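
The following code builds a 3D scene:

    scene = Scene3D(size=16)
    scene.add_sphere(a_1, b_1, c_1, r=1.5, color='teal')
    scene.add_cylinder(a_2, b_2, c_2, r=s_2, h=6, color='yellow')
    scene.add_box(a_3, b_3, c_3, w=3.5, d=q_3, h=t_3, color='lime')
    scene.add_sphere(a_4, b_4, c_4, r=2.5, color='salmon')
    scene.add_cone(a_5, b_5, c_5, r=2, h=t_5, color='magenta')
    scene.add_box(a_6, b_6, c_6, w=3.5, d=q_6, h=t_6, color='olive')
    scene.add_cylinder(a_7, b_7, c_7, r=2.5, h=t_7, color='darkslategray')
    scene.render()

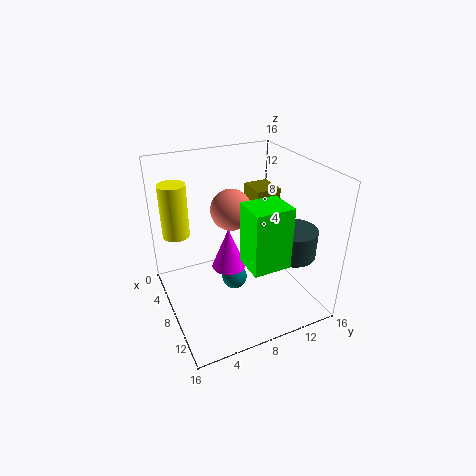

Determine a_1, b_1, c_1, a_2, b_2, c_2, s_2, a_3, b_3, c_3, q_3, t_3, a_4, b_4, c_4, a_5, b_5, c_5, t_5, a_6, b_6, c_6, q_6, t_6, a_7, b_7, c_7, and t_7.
a_1 = 7, b_1 = 8, c_1 = 2, a_2 = 4.5, b_2 = 2, c_2 = 8, s_2 = 1.5, a_3 = 10.5, b_3 = 7, c_3 = 7, q_3 = 4, t_3 = 6.5, a_4 = 4, b_4 = 9, c_4 = 9.5, a_5 = 6.5, b_5 = 7.5, c_5 = 3.5, t_5 = 5, a_6 = 2.5, b_6 = 11.5, c_6 = 9.5, q_6 = 3, t_6 = 2.5, a_7 = 12, b_7 = 12.5, c_7 = 7, t_7 = 3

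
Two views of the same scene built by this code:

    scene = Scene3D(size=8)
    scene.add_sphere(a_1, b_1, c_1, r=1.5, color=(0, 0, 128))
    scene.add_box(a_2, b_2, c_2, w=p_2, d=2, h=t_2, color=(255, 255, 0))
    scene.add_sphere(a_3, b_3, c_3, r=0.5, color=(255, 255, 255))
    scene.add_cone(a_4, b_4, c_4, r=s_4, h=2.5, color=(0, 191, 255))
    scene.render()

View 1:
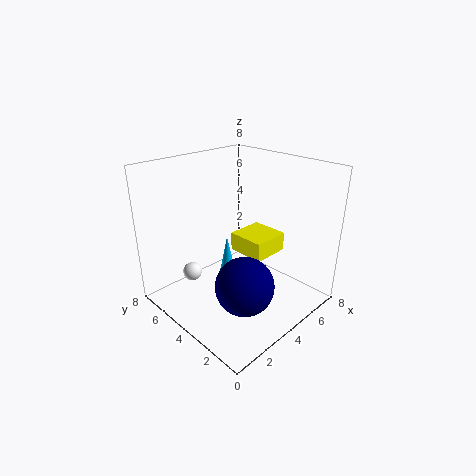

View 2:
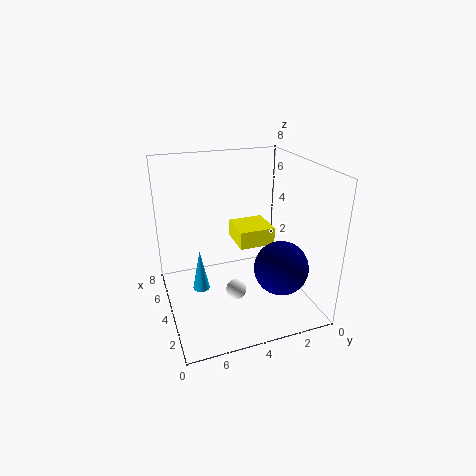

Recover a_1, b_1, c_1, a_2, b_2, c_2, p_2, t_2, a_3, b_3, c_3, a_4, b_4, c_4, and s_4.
a_1 = 2.5, b_1 = 2, c_1 = 2.5, a_2 = 3.5, b_2 = 2, c_2 = 3.5, p_2 = 2, t_2 = 1, a_3 = 1.5, b_3 = 5, c_3 = 2.5, a_4 = 5, b_4 = 6, c_4 = 0.5, s_4 = 0.5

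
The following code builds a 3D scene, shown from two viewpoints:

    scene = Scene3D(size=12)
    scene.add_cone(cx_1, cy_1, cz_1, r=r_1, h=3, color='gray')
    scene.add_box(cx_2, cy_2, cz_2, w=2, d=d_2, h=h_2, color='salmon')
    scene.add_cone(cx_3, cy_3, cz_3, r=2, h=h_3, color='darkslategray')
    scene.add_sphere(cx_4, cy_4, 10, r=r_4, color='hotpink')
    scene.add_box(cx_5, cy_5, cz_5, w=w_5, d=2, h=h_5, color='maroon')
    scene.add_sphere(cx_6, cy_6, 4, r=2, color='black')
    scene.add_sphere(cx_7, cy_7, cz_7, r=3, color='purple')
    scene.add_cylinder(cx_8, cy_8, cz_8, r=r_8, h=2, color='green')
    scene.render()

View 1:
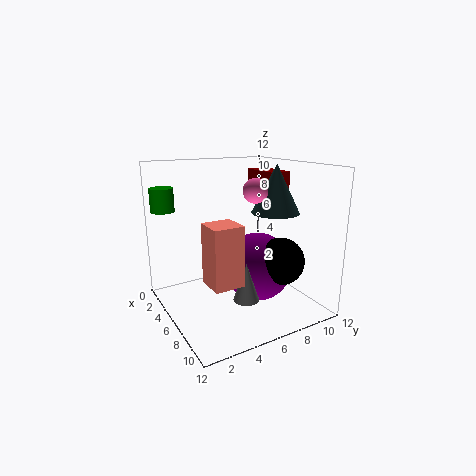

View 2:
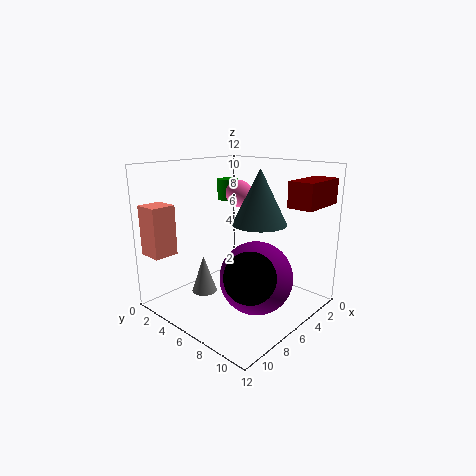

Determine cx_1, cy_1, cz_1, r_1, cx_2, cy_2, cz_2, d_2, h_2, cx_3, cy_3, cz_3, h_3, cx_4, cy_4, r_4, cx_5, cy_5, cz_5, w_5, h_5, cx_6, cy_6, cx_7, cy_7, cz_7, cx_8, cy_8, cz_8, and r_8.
cx_1 = 9; cy_1 = 5; cz_1 = 2; r_1 = 1; cx_2 = 10; cy_2 = 1; cz_2 = 5; d_2 = 2; h_2 = 4; cx_3 = 7; cy_3 = 9; cz_3 = 8; h_3 = 4; cx_4 = 7; cy_4 = 7; r_4 = 1; cx_5 = 1; cy_5 = 10; cz_5 = 9; w_5 = 4; h_5 = 2; cx_6 = 8; cy_6 = 9; cx_7 = 6; cy_7 = 8; cz_7 = 3; cx_8 = 2; cy_8 = 1; cz_8 = 8; r_8 = 1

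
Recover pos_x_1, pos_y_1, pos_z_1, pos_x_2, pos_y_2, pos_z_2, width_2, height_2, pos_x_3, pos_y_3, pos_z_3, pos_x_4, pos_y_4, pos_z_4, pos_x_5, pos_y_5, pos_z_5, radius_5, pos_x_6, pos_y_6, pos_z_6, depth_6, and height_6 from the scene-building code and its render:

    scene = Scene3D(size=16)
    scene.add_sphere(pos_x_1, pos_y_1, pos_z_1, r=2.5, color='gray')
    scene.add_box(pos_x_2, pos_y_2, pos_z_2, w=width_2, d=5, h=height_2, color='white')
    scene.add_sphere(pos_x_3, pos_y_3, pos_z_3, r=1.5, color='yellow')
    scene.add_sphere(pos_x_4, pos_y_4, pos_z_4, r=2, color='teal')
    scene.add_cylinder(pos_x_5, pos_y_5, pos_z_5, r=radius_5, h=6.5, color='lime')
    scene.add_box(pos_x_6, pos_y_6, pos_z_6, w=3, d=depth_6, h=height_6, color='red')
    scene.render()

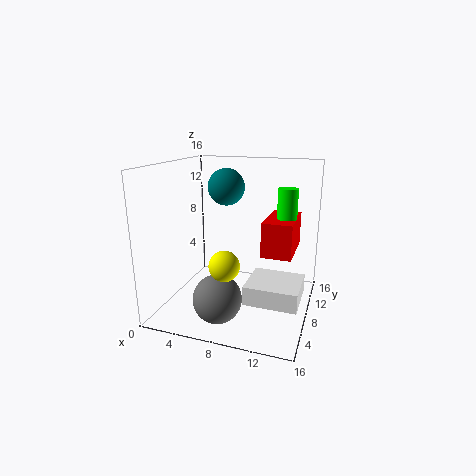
pos_x_1 = 7.5; pos_y_1 = 3; pos_z_1 = 3; pos_x_2 = 10; pos_y_2 = 3.5; pos_z_2 = 2.5; width_2 = 5.5; height_2 = 2; pos_x_3 = 8.5; pos_y_3 = 2.5; pos_z_3 = 7; pos_x_4 = 6.5; pos_y_4 = 8.5; pos_z_4 = 13.5; pos_x_5 = 13.5; pos_y_5 = 7; pos_z_5 = 7.5; radius_5 = 1; pos_x_6 = 11.5; pos_y_6 = 4.5; pos_z_6 = 7.5; depth_6 = 5.5; height_6 = 3.5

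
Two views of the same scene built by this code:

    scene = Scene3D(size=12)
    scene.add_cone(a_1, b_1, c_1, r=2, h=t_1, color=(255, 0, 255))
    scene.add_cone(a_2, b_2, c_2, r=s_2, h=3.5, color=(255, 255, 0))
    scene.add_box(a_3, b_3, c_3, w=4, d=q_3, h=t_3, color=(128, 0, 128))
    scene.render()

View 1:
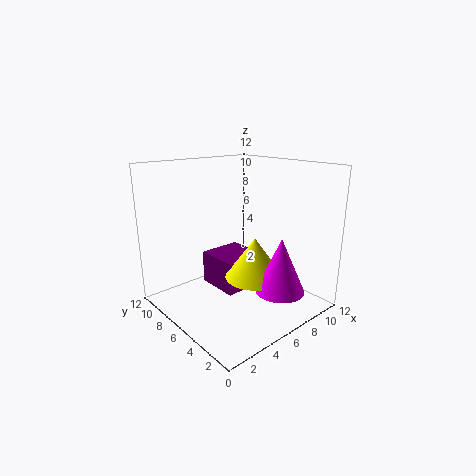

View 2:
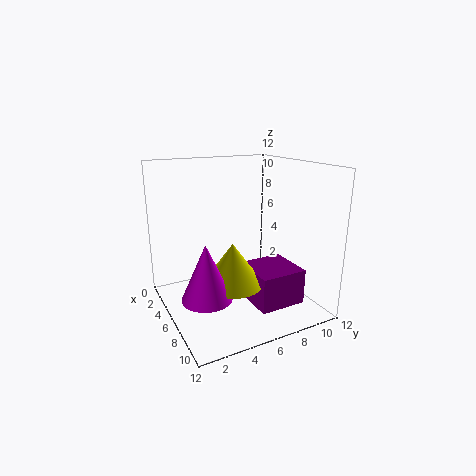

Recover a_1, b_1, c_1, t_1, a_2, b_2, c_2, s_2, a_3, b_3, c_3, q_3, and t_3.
a_1 = 7.5; b_1 = 2.5; c_1 = 2; t_1 = 4.5; a_2 = 7; b_2 = 5; c_2 = 2.5; s_2 = 2.5; a_3 = 5.5; b_3 = 6.5; c_3 = 0.5; q_3 = 4; t_3 = 3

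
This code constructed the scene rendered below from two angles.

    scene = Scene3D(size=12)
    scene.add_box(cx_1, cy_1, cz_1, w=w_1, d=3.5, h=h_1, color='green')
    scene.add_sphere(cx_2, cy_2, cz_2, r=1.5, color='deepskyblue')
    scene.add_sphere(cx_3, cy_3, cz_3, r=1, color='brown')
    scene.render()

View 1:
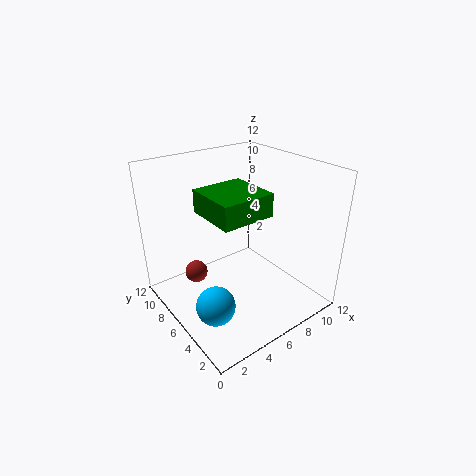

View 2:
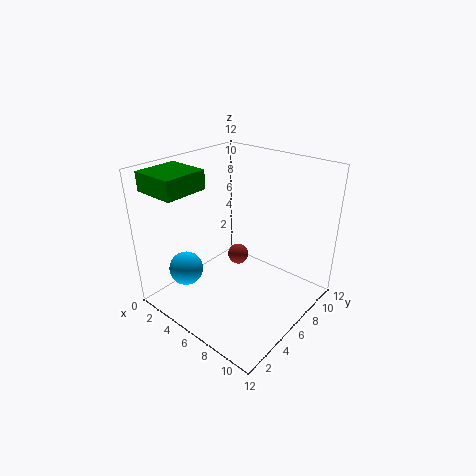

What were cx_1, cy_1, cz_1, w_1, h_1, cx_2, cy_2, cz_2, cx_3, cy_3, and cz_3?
cx_1 = 1
cy_1 = 0.5
cz_1 = 10.5
w_1 = 3.5
h_1 = 1.5
cx_2 = 2
cy_2 = 3.5
cz_2 = 2.5
cx_3 = 3.5
cy_3 = 9
cz_3 = 2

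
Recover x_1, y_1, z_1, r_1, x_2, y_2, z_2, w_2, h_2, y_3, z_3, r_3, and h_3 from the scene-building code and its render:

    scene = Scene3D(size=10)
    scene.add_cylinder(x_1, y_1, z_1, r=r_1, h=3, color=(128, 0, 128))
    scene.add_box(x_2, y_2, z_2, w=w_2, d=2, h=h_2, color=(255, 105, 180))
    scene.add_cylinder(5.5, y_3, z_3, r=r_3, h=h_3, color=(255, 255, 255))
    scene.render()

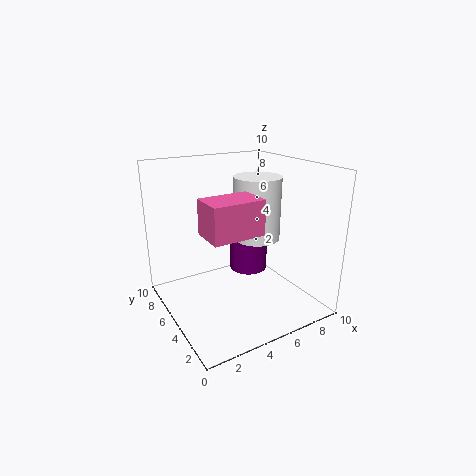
x_1 = 7.5, y_1 = 7.5, z_1 = 1, r_1 = 1.5, x_2 = 1, y_2 = 0.5, z_2 = 7, w_2 = 3, h_2 = 2, y_3 = 3.5, z_3 = 5.5, r_3 = 1.5, h_3 = 4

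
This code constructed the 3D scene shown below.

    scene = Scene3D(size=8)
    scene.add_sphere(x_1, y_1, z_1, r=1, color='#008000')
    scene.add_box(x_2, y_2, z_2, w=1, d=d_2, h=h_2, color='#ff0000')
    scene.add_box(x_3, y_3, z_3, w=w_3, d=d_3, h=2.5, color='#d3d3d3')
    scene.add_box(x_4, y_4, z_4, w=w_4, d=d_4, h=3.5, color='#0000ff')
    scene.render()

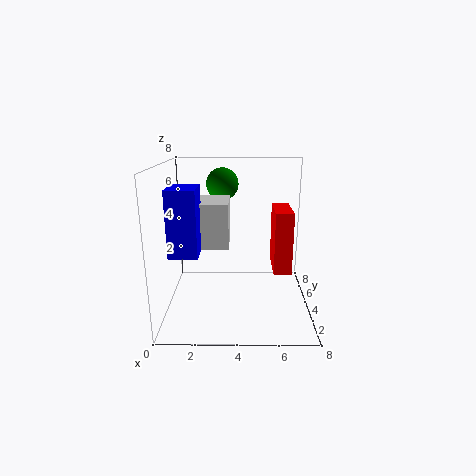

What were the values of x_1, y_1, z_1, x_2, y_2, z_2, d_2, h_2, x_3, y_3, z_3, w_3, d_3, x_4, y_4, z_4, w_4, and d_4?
x_1 = 3
y_1 = 7
z_1 = 6.5
x_2 = 6
y_2 = 3.5
z_2 = 2
d_2 = 2.5
h_2 = 3.5
x_3 = 1
y_3 = 3.5
z_3 = 3.5
w_3 = 2.5
d_3 = 2.5
x_4 = 0.5
y_4 = 2
z_4 = 3.5
w_4 = 1.5
d_4 = 2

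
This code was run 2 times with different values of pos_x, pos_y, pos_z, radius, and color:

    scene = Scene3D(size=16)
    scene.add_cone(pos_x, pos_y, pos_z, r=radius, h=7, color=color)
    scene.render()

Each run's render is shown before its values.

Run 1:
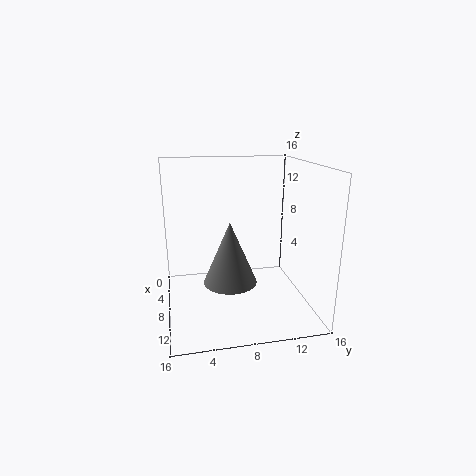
pos_x = 8.5; pos_y = 7; pos_z = 3; radius = 3; color = 'gray'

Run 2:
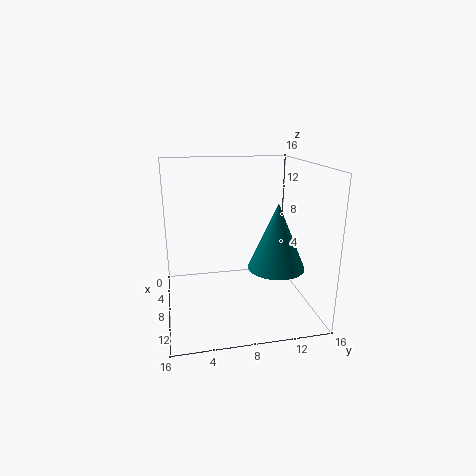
pos_x = 11; pos_y = 11.5; pos_z = 5.5; radius = 3; color = 'teal'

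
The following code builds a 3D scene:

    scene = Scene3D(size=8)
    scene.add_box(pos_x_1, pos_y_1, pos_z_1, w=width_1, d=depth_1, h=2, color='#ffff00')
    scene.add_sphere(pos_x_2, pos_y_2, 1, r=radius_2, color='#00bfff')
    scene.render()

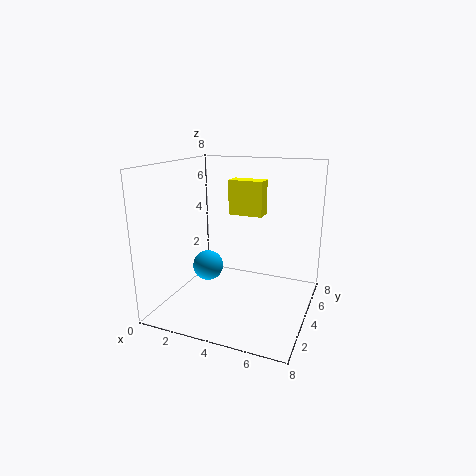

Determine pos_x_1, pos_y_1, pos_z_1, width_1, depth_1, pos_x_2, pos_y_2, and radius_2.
pos_x_1 = 3; pos_y_1 = 5; pos_z_1 = 5; width_1 = 2; depth_1 = 1; pos_x_2 = 1; pos_y_2 = 6; radius_2 = 1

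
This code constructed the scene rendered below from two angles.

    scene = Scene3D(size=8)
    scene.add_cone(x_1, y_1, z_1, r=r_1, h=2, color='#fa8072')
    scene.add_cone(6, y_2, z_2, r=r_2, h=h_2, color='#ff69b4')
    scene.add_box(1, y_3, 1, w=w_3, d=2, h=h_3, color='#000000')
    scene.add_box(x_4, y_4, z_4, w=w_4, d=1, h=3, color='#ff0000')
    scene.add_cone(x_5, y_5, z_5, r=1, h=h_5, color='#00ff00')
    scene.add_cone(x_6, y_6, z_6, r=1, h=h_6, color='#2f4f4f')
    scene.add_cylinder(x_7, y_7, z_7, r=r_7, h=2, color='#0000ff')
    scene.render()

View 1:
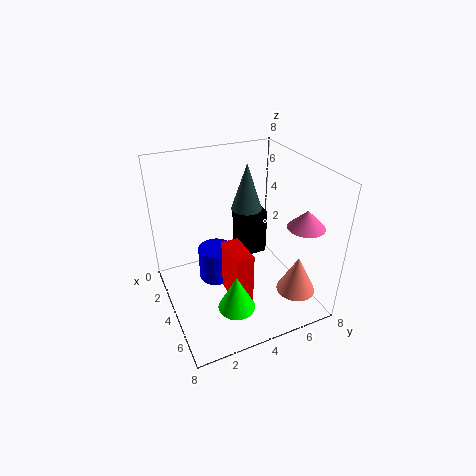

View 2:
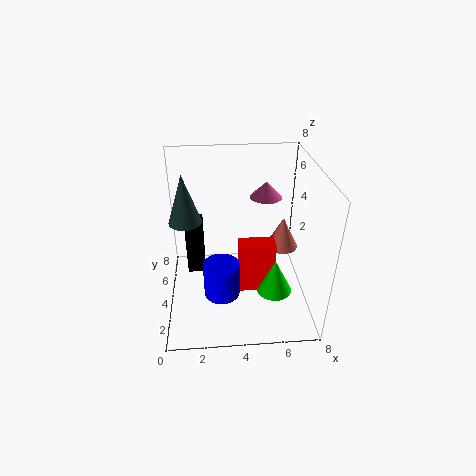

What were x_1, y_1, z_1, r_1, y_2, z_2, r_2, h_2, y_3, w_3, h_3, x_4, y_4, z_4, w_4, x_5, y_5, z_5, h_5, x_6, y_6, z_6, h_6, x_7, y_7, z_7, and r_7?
x_1 = 7
y_1 = 6
z_1 = 2
r_1 = 1
y_2 = 7
z_2 = 5
r_2 = 1
h_2 = 1
y_3 = 5
w_3 = 1
h_3 = 3
x_4 = 4
y_4 = 3
z_4 = 1
w_4 = 2
x_5 = 6
y_5 = 3
z_5 = 1
h_5 = 2
x_6 = 1
y_6 = 6
z_6 = 4
h_6 = 3
x_7 = 3
y_7 = 3
z_7 = 1
r_7 = 1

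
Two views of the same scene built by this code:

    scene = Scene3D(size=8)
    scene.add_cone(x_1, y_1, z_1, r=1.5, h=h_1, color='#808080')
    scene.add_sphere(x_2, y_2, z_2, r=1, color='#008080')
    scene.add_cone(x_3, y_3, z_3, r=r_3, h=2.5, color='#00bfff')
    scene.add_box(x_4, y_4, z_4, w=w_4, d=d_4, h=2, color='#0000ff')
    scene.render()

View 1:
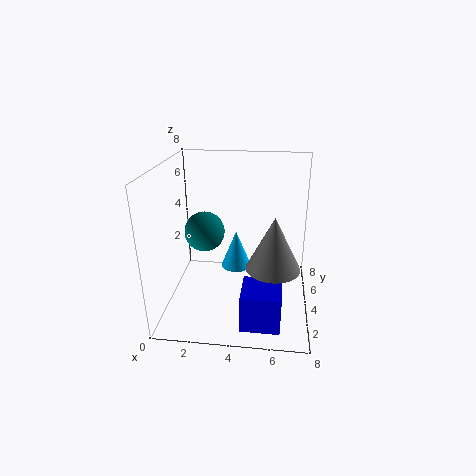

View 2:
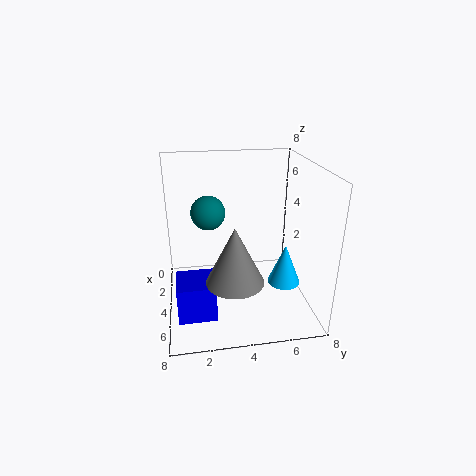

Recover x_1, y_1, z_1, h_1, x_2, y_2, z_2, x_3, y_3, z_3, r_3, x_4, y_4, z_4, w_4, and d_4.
x_1 = 6
y_1 = 3.5
z_1 = 2.5
h_1 = 3
x_2 = 2.5
y_2 = 2.5
z_2 = 5
x_3 = 3.5
y_3 = 7
z_3 = 0.5
r_3 = 1
x_4 = 4.5
y_4 = 0.5
z_4 = 0.5
w_4 = 2
d_4 = 2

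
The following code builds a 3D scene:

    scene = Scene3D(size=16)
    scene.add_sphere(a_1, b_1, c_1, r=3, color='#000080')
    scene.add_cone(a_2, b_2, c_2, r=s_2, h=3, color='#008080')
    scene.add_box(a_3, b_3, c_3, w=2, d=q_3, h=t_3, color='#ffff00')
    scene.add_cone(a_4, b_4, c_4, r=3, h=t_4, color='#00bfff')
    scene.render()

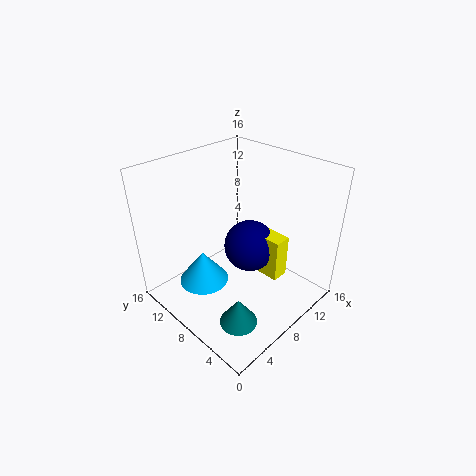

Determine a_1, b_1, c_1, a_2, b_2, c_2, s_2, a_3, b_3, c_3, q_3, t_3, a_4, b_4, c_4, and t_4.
a_1 = 10, b_1 = 8, c_1 = 6, a_2 = 4, b_2 = 4, c_2 = 1, s_2 = 2, a_3 = 10, b_3 = 4, c_3 = 3, q_3 = 5, t_3 = 5, a_4 = 6, b_4 = 12, c_4 = 1, t_4 = 4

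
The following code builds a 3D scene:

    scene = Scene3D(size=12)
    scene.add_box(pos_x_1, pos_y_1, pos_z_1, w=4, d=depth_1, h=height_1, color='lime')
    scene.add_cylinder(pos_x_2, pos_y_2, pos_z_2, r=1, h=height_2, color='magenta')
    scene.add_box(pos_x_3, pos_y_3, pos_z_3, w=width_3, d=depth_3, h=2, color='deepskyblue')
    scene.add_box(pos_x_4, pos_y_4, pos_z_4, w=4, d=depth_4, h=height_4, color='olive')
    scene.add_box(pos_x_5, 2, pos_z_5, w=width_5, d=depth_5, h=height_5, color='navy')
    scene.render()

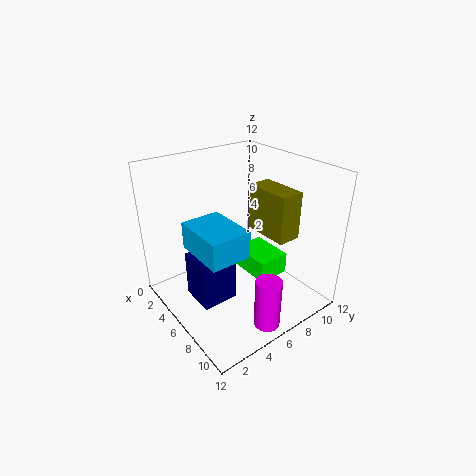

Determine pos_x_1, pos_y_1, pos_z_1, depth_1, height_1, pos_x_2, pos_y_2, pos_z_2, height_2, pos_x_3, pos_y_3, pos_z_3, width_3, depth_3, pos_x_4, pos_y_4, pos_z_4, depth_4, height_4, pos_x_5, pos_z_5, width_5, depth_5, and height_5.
pos_x_1 = 3; pos_y_1 = 8; pos_z_1 = 1; depth_1 = 3; height_1 = 2; pos_x_2 = 11; pos_y_2 = 5; pos_z_2 = 1; height_2 = 4; pos_x_3 = 6; pos_y_3 = 1; pos_z_3 = 7; width_3 = 4; depth_3 = 3; pos_x_4 = 5; pos_y_4 = 8; pos_z_4 = 6; depth_4 = 2; height_4 = 4; pos_x_5 = 4; pos_z_5 = 1; width_5 = 3; depth_5 = 3; height_5 = 4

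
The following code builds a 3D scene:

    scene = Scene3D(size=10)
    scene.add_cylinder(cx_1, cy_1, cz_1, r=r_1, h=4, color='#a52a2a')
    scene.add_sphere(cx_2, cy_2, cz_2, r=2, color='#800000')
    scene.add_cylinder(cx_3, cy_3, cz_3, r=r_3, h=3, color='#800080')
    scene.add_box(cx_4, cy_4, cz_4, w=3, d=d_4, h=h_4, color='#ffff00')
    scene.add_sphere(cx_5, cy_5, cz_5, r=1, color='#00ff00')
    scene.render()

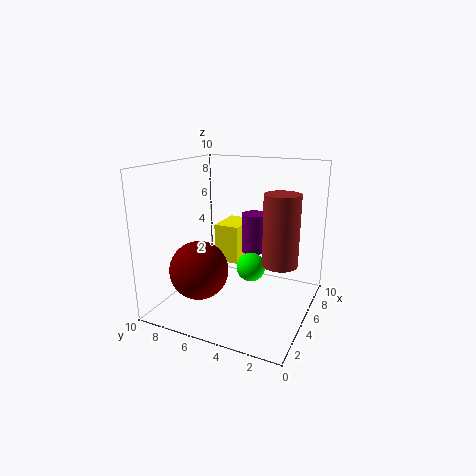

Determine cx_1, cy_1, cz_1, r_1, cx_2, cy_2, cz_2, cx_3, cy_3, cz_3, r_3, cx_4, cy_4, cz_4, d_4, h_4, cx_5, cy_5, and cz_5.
cx_1 = 2
cy_1 = 1
cz_1 = 5
r_1 = 1
cx_2 = 3
cy_2 = 7
cz_2 = 3
cx_3 = 8
cy_3 = 5
cz_3 = 3
r_3 = 1
cx_4 = 7
cy_4 = 6
cz_4 = 2
d_4 = 2
h_4 = 3
cx_5 = 5
cy_5 = 4
cz_5 = 3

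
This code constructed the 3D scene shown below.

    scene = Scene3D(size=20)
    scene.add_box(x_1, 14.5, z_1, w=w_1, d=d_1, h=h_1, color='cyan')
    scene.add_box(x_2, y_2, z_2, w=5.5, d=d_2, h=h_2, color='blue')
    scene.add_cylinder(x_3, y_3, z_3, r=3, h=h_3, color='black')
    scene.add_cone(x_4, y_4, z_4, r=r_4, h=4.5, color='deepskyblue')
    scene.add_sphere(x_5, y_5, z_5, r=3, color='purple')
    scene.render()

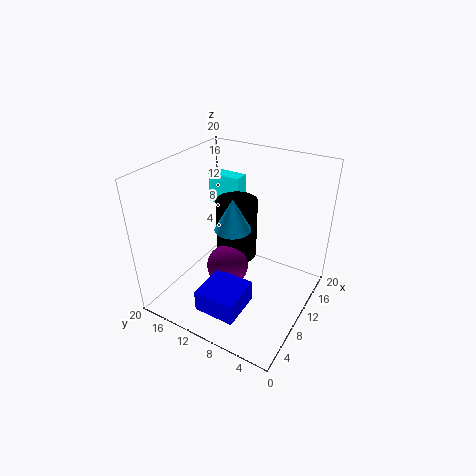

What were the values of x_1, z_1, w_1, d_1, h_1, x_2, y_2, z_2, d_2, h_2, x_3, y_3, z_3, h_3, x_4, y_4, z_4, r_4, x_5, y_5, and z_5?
x_1 = 17.5; z_1 = 10; w_1 = 2.5; d_1 = 5.5; h_1 = 5; x_2 = 1.5; y_2 = 6; z_2 = 3; d_2 = 5.5; h_2 = 3; x_3 = 13; y_3 = 12; z_3 = 5; h_3 = 9; x_4 = 9.5; y_4 = 10.5; z_4 = 11.5; r_4 = 2.5; x_5 = 9.5; y_5 = 11.5; z_5 = 5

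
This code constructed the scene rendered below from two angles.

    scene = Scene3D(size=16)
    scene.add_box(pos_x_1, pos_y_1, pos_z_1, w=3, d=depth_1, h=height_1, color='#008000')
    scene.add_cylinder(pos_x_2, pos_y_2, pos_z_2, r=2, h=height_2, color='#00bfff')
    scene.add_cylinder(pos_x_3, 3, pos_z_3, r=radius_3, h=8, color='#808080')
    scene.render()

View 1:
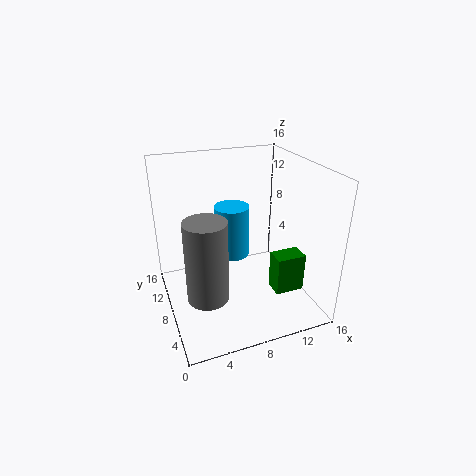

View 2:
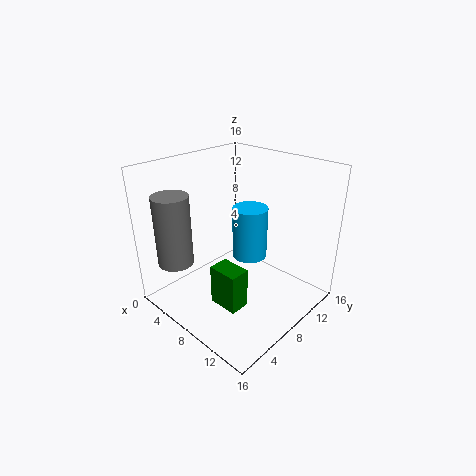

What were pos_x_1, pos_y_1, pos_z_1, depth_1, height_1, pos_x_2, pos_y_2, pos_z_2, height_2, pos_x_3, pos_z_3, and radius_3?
pos_x_1 = 10
pos_y_1 = 2
pos_z_1 = 4
depth_1 = 2
height_1 = 4
pos_x_2 = 8
pos_y_2 = 10
pos_z_2 = 5
height_2 = 6
pos_x_3 = 3
pos_z_3 = 5
radius_3 = 2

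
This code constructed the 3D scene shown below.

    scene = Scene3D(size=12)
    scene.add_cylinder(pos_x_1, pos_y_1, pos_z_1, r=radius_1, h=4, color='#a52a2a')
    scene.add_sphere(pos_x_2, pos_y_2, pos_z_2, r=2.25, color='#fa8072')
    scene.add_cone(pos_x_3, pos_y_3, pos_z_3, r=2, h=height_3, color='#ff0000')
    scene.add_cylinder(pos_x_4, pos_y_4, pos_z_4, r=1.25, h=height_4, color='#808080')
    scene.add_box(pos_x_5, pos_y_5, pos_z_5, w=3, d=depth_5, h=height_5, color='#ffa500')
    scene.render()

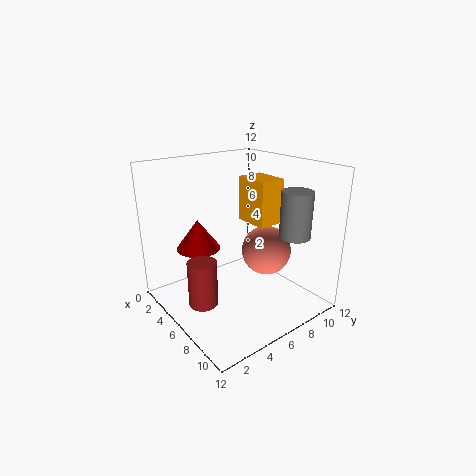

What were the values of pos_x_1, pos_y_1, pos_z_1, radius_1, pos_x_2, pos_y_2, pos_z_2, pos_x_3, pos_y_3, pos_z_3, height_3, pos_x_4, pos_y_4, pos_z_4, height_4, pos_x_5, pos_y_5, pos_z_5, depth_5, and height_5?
pos_x_1 = 5; pos_y_1 = 3; pos_z_1 = 0.25; radius_1 = 1.25; pos_x_2 = 5.75; pos_y_2 = 9.5; pos_z_2 = 3.75; pos_x_3 = 2; pos_y_3 = 4.5; pos_z_3 = 4; height_3 = 2.75; pos_x_4 = 9.5; pos_y_4 = 9; pos_z_4 = 6.5; height_4 = 3.75; pos_x_5 = 4.5; pos_y_5 = 7.25; pos_z_5 = 7; depth_5 = 2.25; height_5 = 3.75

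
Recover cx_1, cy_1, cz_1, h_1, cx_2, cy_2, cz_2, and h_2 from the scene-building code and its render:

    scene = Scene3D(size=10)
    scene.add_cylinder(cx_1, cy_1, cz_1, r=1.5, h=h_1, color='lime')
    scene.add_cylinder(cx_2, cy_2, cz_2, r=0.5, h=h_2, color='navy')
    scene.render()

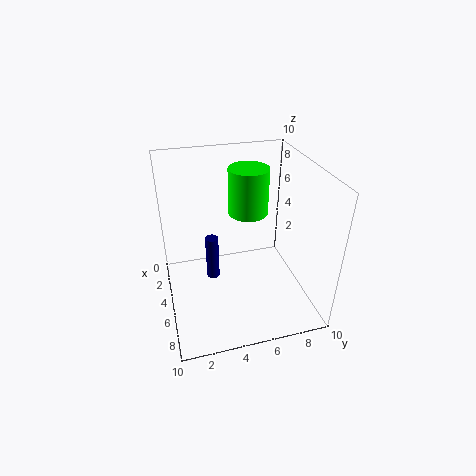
cx_1 = 2.5; cy_1 = 6.5; cz_1 = 5.5; h_1 = 3.5; cx_2 = 3; cy_2 = 3.5; cz_2 = 0.5; h_2 = 3.5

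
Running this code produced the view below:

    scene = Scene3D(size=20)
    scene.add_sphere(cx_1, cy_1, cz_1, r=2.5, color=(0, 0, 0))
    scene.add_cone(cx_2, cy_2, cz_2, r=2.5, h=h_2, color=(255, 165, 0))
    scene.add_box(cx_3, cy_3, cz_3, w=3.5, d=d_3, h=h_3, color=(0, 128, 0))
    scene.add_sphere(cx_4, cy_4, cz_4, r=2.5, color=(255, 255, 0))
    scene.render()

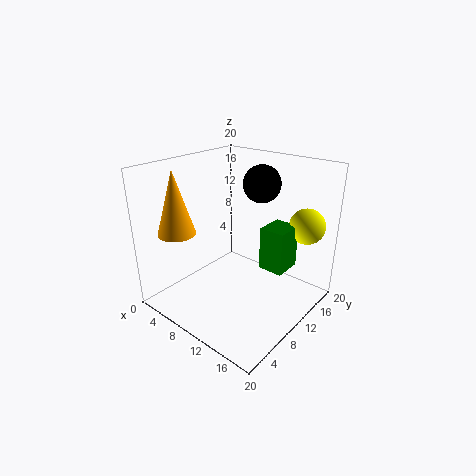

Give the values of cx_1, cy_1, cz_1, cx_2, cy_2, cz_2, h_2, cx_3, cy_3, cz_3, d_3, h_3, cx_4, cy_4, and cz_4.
cx_1 = 12; cy_1 = 12.5; cz_1 = 17.5; cx_2 = 5; cy_2 = 3.5; cz_2 = 11.5; h_2 = 8.5; cx_3 = 13; cy_3 = 11; cz_3 = 6; d_3 = 4; h_3 = 6; cx_4 = 17; cy_4 = 16.5; cz_4 = 11.5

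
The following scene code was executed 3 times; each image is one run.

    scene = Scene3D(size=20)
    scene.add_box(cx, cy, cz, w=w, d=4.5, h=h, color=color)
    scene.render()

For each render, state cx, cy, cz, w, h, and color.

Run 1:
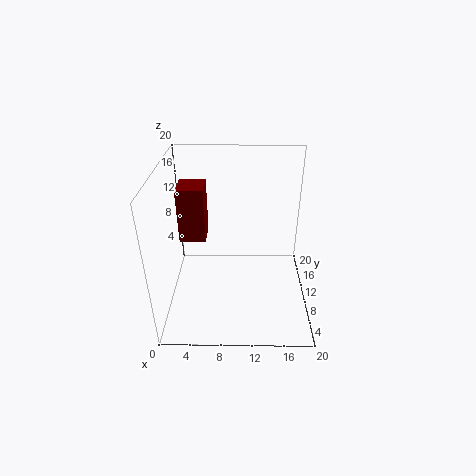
cx = 1
cy = 13.5
cz = 7
w = 4
h = 8.5
color = 'maroon'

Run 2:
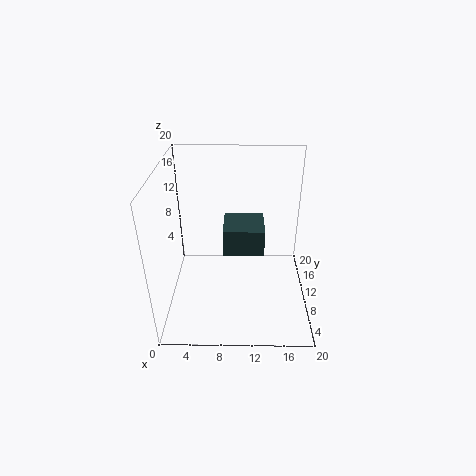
cx = 8.5
cy = 1.5
cz = 13
w = 4.5
h = 3
color = 'darkslategray'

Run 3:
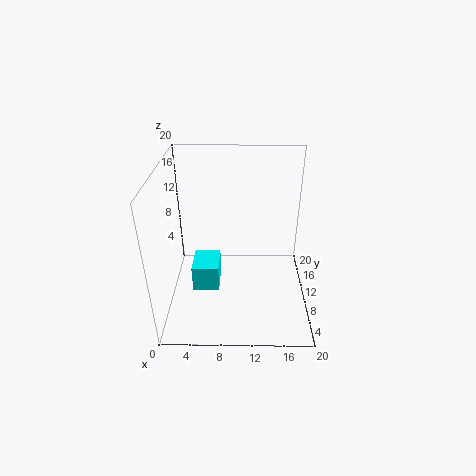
cx = 4
cy = 5.5
cz = 4.5
w = 3.5
h = 3.5
color = 'cyan'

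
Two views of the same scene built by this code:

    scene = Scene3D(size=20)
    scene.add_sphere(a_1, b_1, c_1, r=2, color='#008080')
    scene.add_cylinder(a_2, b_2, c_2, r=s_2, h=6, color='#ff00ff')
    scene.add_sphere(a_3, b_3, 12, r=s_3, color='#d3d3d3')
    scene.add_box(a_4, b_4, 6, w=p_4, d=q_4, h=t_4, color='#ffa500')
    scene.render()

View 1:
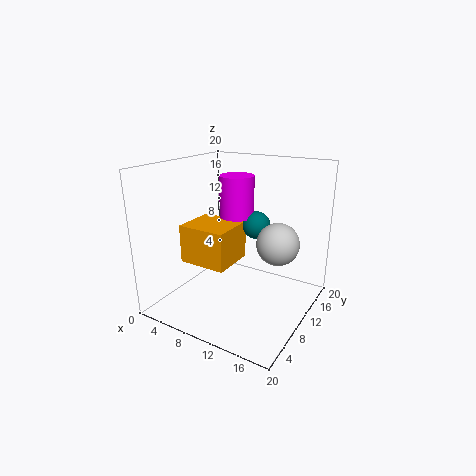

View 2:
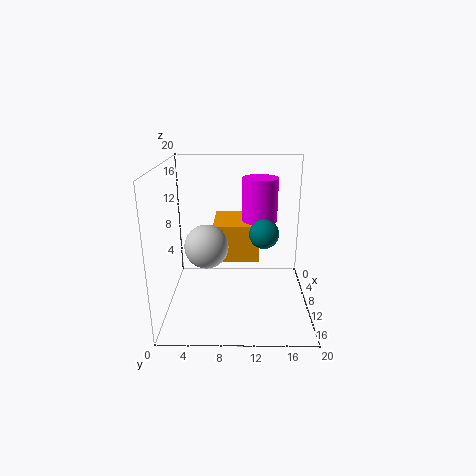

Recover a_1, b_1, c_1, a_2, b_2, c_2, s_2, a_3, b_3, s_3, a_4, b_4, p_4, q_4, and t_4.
a_1 = 11
b_1 = 13.5
c_1 = 11
a_2 = 8
b_2 = 13
c_2 = 12
s_2 = 2.5
a_3 = 17.5
b_3 = 6.5
s_3 = 2.5
a_4 = 2.5
b_4 = 6.5
p_4 = 7
q_4 = 6.5
t_4 = 5.5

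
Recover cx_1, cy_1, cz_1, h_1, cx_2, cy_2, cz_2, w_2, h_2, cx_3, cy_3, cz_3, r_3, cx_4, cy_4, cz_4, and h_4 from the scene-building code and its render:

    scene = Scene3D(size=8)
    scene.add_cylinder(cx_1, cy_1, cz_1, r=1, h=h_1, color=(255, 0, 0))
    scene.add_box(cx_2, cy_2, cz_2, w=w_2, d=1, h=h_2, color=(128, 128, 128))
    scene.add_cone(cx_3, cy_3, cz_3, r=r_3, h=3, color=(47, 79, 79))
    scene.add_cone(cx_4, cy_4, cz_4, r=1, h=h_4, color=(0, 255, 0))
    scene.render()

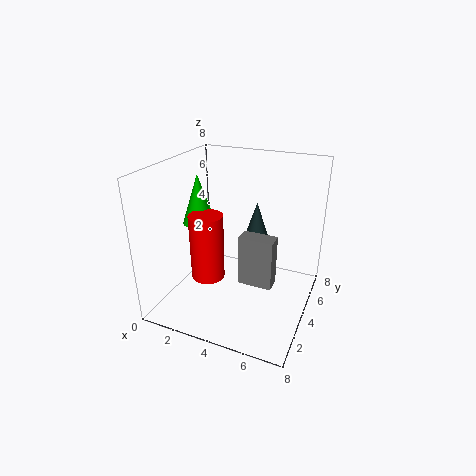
cx_1 = 2; cy_1 = 4; cz_1 = 1; h_1 = 4; cx_2 = 4; cy_2 = 4; cz_2 = 1; w_2 = 2; h_2 = 3; cx_3 = 4; cy_3 = 7; cz_3 = 2; r_3 = 1; cx_4 = 1; cy_4 = 5; cz_4 = 4; h_4 = 3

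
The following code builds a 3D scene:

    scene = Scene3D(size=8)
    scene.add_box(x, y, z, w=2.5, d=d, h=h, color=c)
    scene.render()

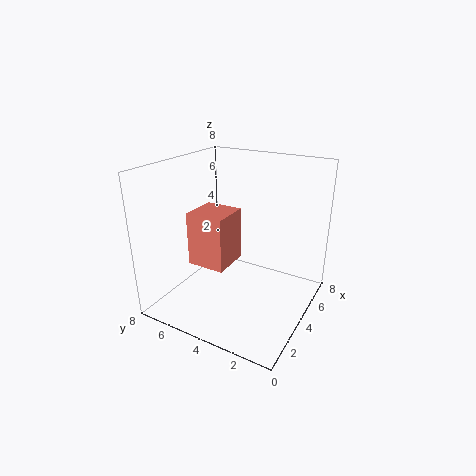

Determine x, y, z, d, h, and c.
x = 4.5, y = 5.5, z = 1, d = 2.5, h = 3.5, c = 'salmon'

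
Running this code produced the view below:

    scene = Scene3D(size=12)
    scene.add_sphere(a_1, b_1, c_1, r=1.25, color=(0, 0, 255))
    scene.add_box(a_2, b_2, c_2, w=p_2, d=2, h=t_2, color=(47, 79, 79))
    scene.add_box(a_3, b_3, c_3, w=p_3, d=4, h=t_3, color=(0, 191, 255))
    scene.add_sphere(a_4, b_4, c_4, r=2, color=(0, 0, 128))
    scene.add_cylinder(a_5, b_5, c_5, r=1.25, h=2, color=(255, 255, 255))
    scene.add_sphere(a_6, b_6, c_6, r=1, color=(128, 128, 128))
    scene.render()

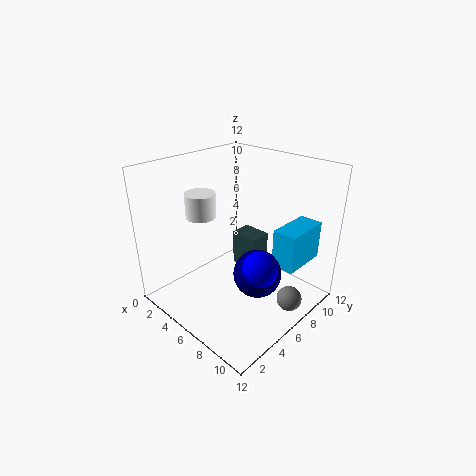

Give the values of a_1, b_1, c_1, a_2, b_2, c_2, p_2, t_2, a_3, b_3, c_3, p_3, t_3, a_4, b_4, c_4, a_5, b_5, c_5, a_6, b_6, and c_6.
a_1 = 10.5
b_1 = 3.5
c_1 = 6.25
a_2 = 2.5
b_2 = 9
c_2 = 0.75
p_2 = 2.75
t_2 = 3.5
a_3 = 8.5
b_3 = 7.5
c_3 = 3.75
p_3 = 2
t_3 = 3.25
a_4 = 8
b_4 = 6.25
c_4 = 3.25
a_5 = 3.5
b_5 = 4.25
c_5 = 7.75
a_6 = 11
b_6 = 6.75
c_6 = 2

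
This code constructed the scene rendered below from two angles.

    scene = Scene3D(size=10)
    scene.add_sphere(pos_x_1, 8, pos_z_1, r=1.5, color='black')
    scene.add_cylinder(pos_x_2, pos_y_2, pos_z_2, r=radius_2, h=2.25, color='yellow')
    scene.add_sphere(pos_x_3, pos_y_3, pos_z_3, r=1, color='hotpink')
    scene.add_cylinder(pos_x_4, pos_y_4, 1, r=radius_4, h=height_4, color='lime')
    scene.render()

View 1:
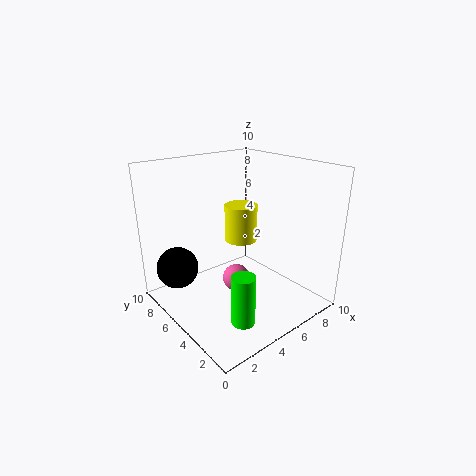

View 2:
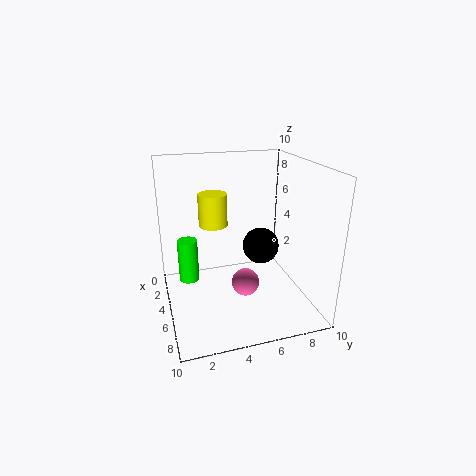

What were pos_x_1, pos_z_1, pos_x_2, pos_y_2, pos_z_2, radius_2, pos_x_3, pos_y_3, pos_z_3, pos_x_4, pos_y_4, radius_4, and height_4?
pos_x_1 = 1.75, pos_z_1 = 2.5, pos_x_2 = 4, pos_y_2 = 3.5, pos_z_2 = 5.75, radius_2 = 1, pos_x_3 = 5.25, pos_y_3 = 5.5, pos_z_3 = 1.5, pos_x_4 = 2.75, pos_y_4 = 1.75, radius_4 = 0.75, height_4 = 3.25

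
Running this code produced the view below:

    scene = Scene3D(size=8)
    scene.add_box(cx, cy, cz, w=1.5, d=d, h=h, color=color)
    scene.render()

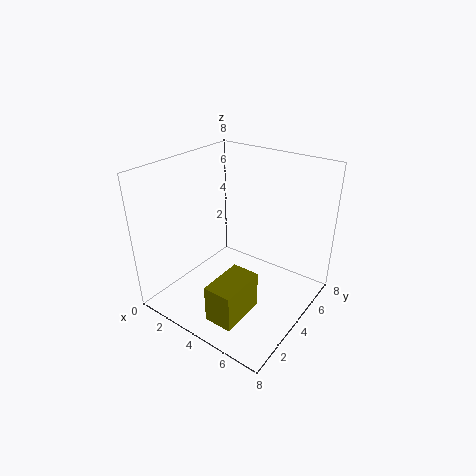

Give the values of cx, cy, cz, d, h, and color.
cx = 4.5
cy = 0.5
cz = 1
d = 2.5
h = 2
color = 'olive'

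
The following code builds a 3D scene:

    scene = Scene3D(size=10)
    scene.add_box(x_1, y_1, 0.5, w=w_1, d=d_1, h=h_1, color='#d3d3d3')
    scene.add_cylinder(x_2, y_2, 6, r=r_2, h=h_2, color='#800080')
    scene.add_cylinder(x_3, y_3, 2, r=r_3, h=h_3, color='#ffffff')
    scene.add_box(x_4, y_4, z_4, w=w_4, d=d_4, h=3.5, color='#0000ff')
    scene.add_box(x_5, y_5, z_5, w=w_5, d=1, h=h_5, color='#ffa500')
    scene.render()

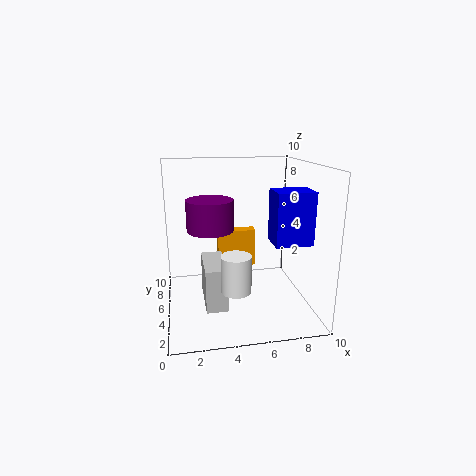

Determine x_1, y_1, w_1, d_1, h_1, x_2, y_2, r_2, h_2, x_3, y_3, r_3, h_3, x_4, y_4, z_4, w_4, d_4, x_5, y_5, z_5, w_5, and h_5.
x_1 = 2.5
y_1 = 3
w_1 = 1.5
d_1 = 3.5
h_1 = 3
x_2 = 3
y_2 = 4
r_2 = 1.5
h_2 = 2
x_3 = 4.5
y_3 = 3
r_3 = 1
h_3 = 2.5
x_4 = 7
y_4 = 2.5
z_4 = 5
w_4 = 2.5
d_4 = 2
x_5 = 4
y_5 = 8
z_5 = 1.5
w_5 = 3
h_5 = 3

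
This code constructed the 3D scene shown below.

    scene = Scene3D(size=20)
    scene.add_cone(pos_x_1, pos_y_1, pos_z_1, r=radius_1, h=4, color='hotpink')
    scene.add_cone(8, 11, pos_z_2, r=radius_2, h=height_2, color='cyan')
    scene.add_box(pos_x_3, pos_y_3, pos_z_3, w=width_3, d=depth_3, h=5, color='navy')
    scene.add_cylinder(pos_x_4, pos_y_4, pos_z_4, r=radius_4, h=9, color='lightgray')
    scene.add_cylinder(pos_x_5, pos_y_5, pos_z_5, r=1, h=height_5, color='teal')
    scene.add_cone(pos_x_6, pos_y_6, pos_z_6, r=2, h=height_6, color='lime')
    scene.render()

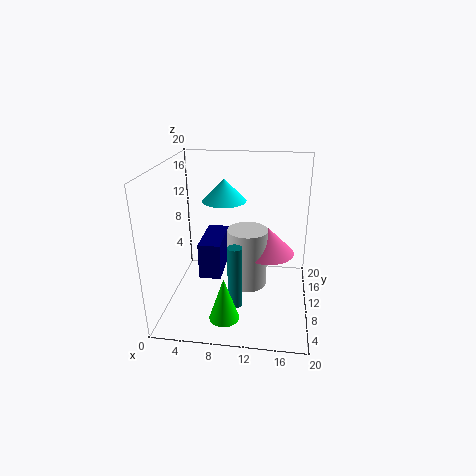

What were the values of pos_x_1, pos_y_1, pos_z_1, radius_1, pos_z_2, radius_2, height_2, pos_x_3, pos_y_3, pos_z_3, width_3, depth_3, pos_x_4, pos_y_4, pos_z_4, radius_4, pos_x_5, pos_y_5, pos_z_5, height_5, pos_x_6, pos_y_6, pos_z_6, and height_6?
pos_x_1 = 14
pos_y_1 = 14
pos_z_1 = 6
radius_1 = 4
pos_z_2 = 15
radius_2 = 3
height_2 = 3
pos_x_3 = 5
pos_y_3 = 7
pos_z_3 = 5
width_3 = 3
depth_3 = 7
pos_x_4 = 11
pos_y_4 = 13
pos_z_4 = 1
radius_4 = 3
pos_x_5 = 10
pos_y_5 = 7
pos_z_5 = 1
height_5 = 9
pos_x_6 = 9
pos_y_6 = 4
pos_z_6 = 1
height_6 = 6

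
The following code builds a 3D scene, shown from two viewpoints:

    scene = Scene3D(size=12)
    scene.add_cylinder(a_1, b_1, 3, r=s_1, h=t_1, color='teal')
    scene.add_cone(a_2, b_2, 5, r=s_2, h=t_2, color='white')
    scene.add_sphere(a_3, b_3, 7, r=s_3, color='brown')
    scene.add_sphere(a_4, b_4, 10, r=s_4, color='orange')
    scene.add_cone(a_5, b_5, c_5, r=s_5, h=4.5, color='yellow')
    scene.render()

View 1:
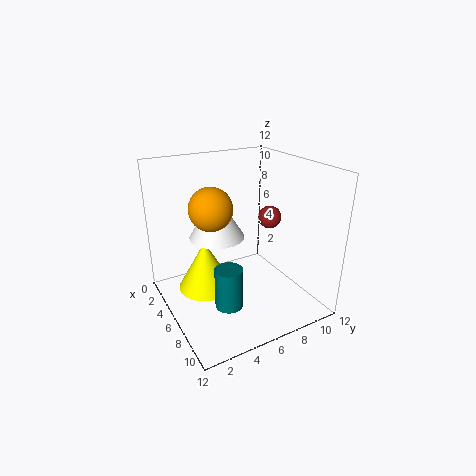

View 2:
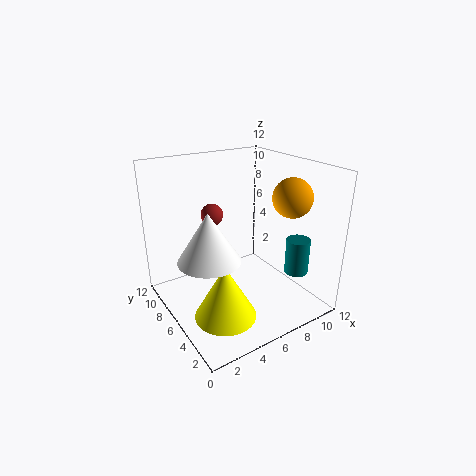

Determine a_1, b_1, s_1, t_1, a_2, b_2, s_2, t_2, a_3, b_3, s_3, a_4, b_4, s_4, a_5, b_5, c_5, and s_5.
a_1 = 10, b_1 = 3, s_1 = 1, t_1 = 3, a_2 = 3, b_2 = 5.5, s_2 = 2.5, t_2 = 4, a_3 = 5.5, b_3 = 9.5, s_3 = 1, a_4 = 8.5, b_4 = 2.5, s_4 = 1.5, a_5 = 3.5, b_5 = 4, c_5 = 0.5, s_5 = 2.5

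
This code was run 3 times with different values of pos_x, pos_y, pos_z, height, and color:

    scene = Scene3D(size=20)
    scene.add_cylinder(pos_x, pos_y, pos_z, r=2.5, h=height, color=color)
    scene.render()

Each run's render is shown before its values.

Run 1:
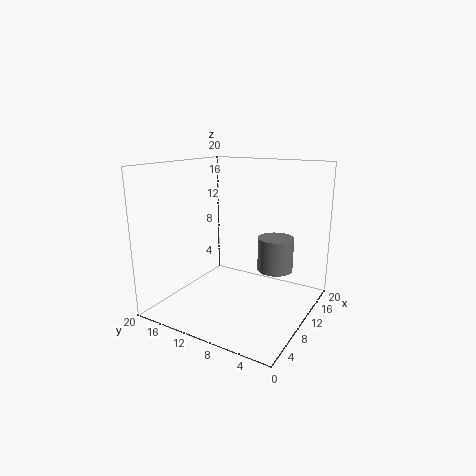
pos_x = 12.75
pos_y = 5.5
pos_z = 5.25
height = 4.75
color = 'gray'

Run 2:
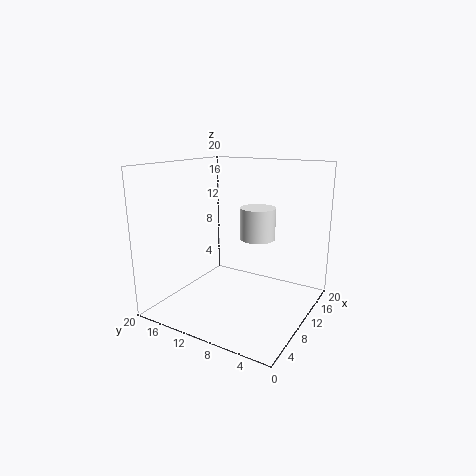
pos_x = 12.5
pos_y = 8.25
pos_z = 9.5
height = 4.5
color = 'white'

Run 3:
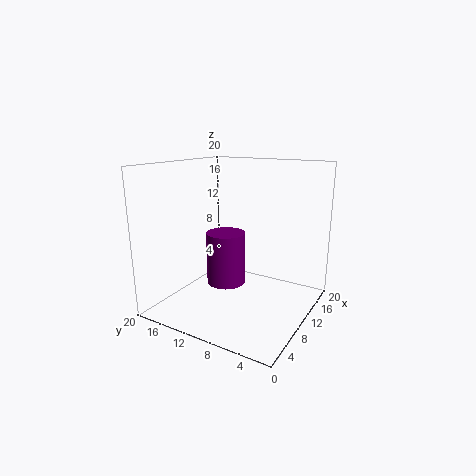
pos_x = 6.5
pos_y = 9.75
pos_z = 5
height = 6.75
color = 'purple'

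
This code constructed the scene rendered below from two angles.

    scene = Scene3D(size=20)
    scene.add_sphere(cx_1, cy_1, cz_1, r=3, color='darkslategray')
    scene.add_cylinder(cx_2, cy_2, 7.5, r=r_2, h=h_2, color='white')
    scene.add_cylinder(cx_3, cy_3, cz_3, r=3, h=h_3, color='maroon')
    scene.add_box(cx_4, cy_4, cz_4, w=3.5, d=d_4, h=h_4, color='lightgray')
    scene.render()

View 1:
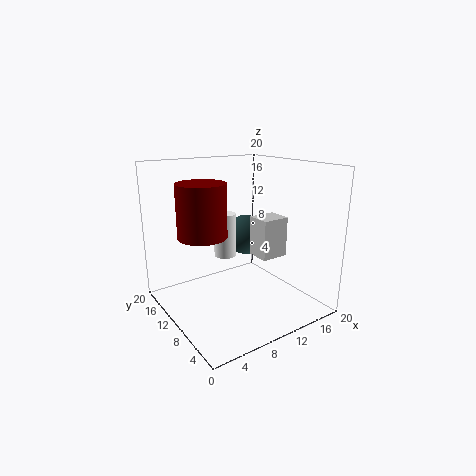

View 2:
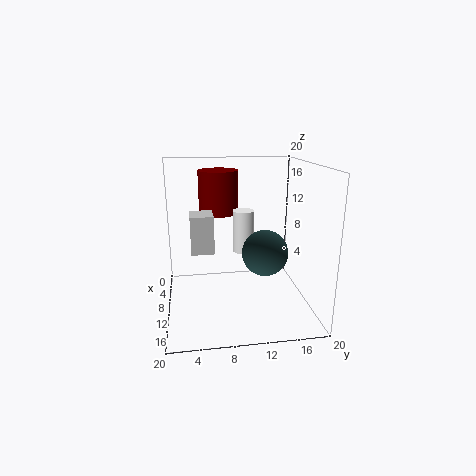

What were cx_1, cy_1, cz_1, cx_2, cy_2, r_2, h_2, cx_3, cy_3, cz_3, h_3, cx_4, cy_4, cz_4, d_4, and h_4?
cx_1 = 13.5; cy_1 = 13; cz_1 = 9; cx_2 = 8.5; cy_2 = 11; r_2 = 1.5; h_2 = 6; cx_3 = 3.5; cy_3 = 8; cz_3 = 12; h_3 = 6.5; cx_4 = 9.5; cy_4 = 3.5; cz_4 = 9; d_4 = 3; h_4 = 5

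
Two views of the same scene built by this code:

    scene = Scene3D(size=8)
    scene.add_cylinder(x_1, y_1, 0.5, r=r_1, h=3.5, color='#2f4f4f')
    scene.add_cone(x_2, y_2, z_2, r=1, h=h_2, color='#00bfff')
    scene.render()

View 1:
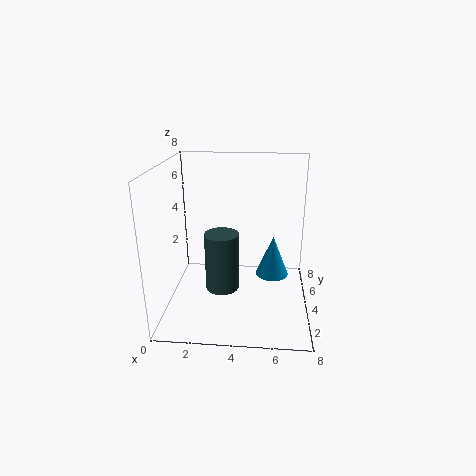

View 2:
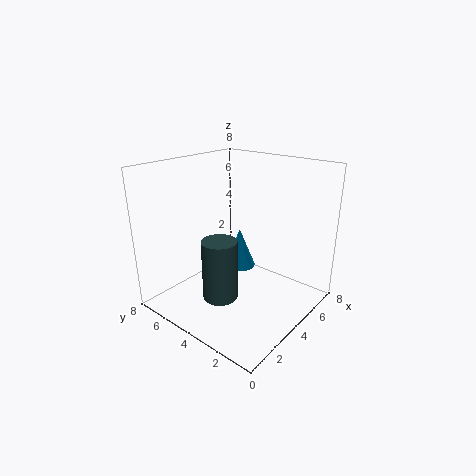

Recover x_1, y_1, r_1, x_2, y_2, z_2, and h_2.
x_1 = 3, y_1 = 4.5, r_1 = 1, x_2 = 6, y_2 = 5.5, z_2 = 1, h_2 = 2.5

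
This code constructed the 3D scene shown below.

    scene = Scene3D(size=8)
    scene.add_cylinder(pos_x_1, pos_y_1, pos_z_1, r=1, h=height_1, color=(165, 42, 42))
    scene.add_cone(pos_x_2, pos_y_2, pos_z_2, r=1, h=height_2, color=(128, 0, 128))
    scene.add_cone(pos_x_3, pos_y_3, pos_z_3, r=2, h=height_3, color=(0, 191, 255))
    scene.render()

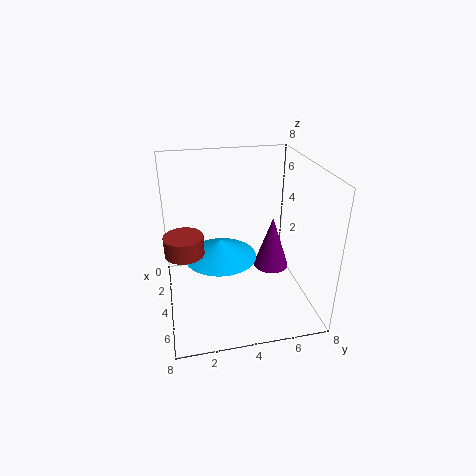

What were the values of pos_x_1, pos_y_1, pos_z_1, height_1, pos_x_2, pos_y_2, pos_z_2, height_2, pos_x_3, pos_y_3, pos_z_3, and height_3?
pos_x_1 = 5; pos_y_1 = 1; pos_z_1 = 4; height_1 = 1; pos_x_2 = 4; pos_y_2 = 6; pos_z_2 = 2; height_2 = 3; pos_x_3 = 4; pos_y_3 = 3; pos_z_3 = 3; height_3 = 1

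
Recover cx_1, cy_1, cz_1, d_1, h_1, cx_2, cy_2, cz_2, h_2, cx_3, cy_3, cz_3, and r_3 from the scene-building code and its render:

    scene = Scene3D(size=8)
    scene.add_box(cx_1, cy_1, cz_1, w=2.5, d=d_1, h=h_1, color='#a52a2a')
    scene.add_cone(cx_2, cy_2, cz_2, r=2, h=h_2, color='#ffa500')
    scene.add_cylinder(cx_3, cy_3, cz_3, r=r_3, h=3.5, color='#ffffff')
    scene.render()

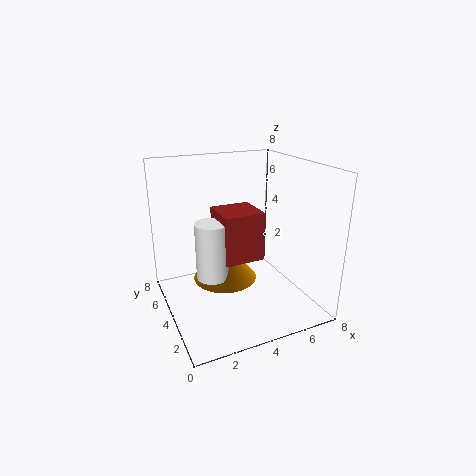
cx_1 = 3.5
cy_1 = 4.5
cz_1 = 2
d_1 = 2.5
h_1 = 3
cx_2 = 4
cy_2 = 6
cz_2 = 0.5
h_2 = 2.5
cx_3 = 3
cy_3 = 5.5
cz_3 = 1
r_3 = 1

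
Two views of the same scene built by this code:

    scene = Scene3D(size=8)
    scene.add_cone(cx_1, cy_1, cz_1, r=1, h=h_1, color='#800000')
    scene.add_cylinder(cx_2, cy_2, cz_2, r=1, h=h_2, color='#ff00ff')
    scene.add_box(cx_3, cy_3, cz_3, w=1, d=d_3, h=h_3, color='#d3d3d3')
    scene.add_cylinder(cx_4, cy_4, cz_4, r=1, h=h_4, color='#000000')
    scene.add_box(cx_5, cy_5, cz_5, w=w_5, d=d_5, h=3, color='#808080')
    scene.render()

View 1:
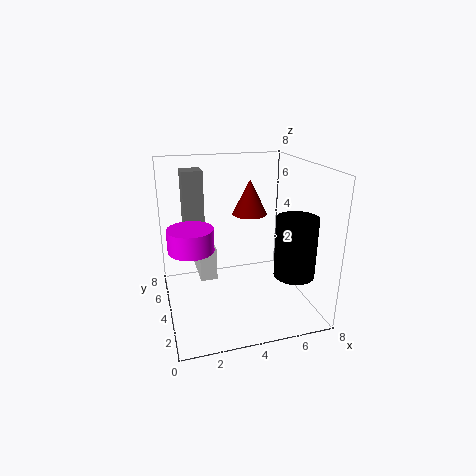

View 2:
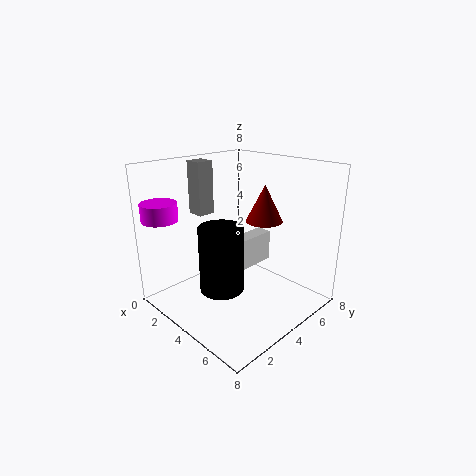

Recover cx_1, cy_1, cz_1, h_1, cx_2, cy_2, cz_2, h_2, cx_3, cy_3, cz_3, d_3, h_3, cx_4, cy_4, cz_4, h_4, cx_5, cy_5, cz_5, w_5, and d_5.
cx_1 = 5; cy_1 = 5; cz_1 = 5; h_1 = 2; cx_2 = 1; cy_2 = 1; cz_2 = 5; h_2 = 1; cx_3 = 2; cy_3 = 5; cz_3 = 1; d_3 = 3; h_3 = 2; cx_4 = 6; cy_4 = 1; cz_4 = 3; h_4 = 3; cx_5 = 1; cy_5 = 3; cz_5 = 5; w_5 = 1; d_5 = 1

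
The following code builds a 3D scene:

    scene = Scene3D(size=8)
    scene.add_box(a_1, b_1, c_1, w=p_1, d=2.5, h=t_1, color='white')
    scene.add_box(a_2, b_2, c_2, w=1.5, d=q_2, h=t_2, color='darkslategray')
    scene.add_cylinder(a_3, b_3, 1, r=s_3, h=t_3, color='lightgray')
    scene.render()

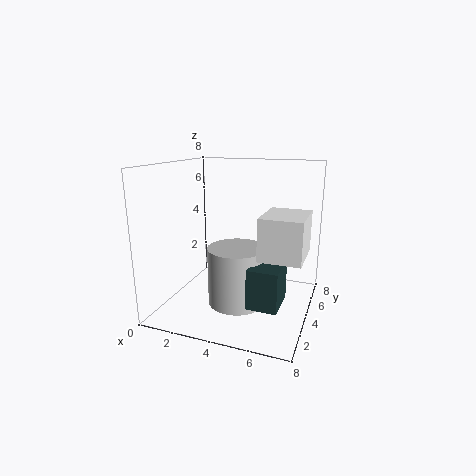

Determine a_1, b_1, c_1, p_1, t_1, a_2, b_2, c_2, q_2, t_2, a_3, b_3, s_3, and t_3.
a_1 = 6; b_1 = 1; c_1 = 4; p_1 = 2; t_1 = 2; a_2 = 5.5; b_2 = 1; c_2 = 1.5; q_2 = 2; t_2 = 2; a_3 = 4.5; b_3 = 2.5; s_3 = 1.5; t_3 = 3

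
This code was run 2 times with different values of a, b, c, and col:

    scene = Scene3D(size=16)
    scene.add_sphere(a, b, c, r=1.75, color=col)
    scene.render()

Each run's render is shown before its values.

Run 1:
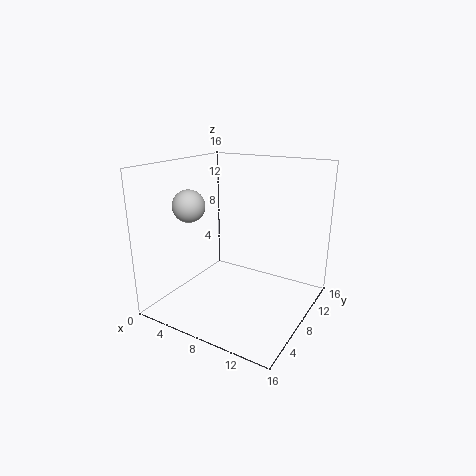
a = 3.75
b = 5
c = 11.75
col = 'lightgray'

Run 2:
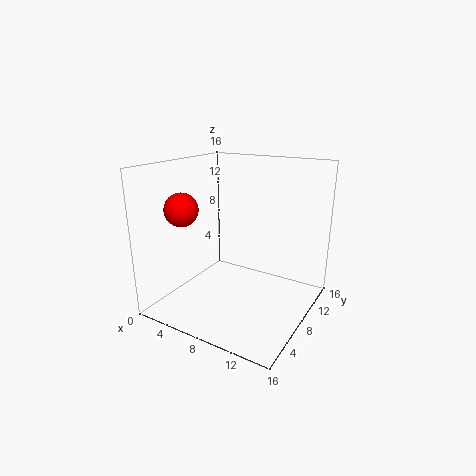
a = 4
b = 3.5
c = 11.75
col = 'red'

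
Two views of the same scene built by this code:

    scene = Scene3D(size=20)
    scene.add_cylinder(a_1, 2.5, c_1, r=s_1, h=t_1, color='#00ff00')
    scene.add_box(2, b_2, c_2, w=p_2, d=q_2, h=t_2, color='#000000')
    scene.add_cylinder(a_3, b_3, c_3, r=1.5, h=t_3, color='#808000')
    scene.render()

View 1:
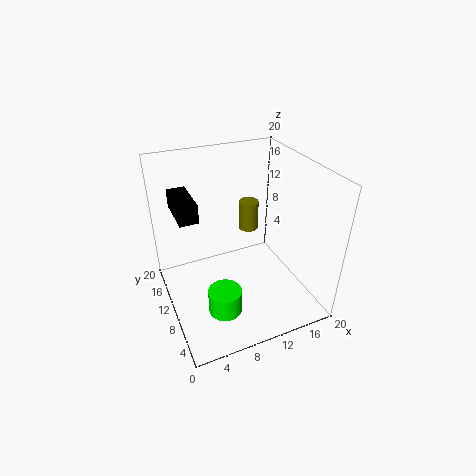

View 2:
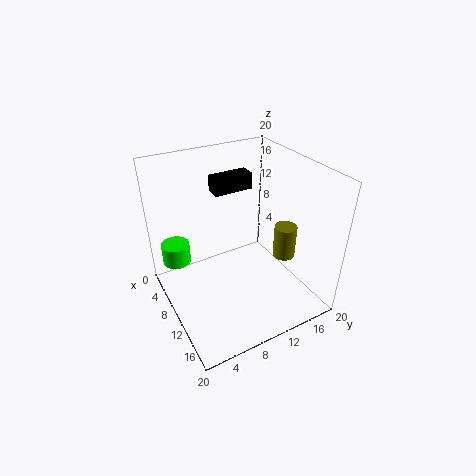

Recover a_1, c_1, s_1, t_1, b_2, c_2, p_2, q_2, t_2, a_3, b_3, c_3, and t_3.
a_1 = 5; c_1 = 5.5; s_1 = 2; t_1 = 3; b_2 = 9.5; c_2 = 14; p_2 = 2.5; q_2 = 6; t_2 = 2.5; a_3 = 14; b_3 = 15; c_3 = 8; t_3 = 4.5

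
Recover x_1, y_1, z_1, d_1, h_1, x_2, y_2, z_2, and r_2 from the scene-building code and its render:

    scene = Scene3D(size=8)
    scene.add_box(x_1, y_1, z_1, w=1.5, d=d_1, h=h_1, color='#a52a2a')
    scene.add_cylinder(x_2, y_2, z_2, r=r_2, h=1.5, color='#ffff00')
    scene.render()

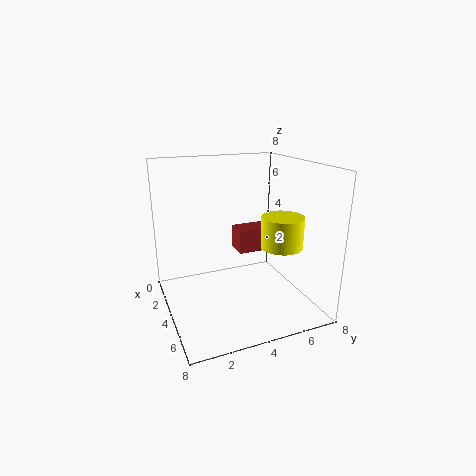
x_1 = 0.5; y_1 = 5; z_1 = 2; d_1 = 2.5; h_1 = 1.5; x_2 = 7; y_2 = 5; z_2 = 4.5; r_2 = 1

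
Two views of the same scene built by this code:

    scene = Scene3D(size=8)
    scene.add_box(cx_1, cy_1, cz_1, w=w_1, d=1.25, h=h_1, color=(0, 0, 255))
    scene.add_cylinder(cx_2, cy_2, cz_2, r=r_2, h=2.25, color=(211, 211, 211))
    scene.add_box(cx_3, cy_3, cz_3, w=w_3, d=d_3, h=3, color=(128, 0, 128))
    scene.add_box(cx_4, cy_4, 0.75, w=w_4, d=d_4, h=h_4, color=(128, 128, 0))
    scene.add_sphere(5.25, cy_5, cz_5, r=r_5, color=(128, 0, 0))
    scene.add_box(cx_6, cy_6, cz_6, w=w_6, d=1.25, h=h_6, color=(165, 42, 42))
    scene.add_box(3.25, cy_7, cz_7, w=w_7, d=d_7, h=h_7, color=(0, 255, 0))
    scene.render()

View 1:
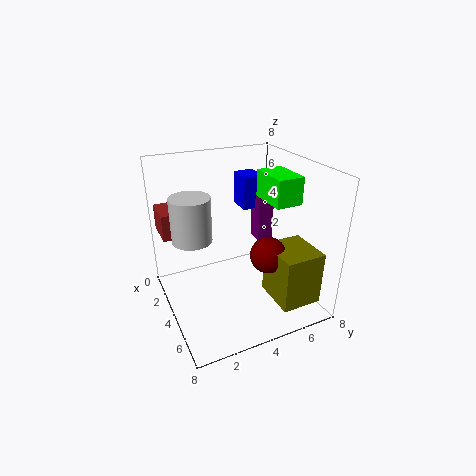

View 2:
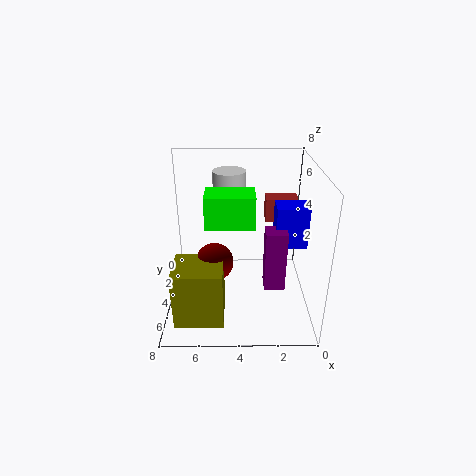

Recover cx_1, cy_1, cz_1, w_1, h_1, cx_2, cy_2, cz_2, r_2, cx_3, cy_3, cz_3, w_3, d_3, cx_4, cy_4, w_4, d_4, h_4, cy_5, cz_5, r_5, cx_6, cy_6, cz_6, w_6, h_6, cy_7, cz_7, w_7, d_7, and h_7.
cx_1 = 0.75
cy_1 = 5.25
cz_1 = 4.75
w_1 = 1.5
h_1 = 2
cx_2 = 4.5
cy_2 = 1.25
cz_2 = 4.75
r_2 = 1
cx_3 = 1.75
cy_3 = 6
cz_3 = 2.75
w_3 = 1
d_3 = 1
cx_4 = 4.75
cy_4 = 5.25
w_4 = 2.5
d_4 = 2.25
h_4 = 3
cy_5 = 5.25
cz_5 = 3.25
r_5 = 1
cx_6 = 0.25
cy_6 = 0.25
cz_6 = 3.75
w_6 = 2
h_6 = 1.5
cy_7 = 5.5
cz_7 = 6
w_7 = 2.25
d_7 = 1.5
h_7 = 1.5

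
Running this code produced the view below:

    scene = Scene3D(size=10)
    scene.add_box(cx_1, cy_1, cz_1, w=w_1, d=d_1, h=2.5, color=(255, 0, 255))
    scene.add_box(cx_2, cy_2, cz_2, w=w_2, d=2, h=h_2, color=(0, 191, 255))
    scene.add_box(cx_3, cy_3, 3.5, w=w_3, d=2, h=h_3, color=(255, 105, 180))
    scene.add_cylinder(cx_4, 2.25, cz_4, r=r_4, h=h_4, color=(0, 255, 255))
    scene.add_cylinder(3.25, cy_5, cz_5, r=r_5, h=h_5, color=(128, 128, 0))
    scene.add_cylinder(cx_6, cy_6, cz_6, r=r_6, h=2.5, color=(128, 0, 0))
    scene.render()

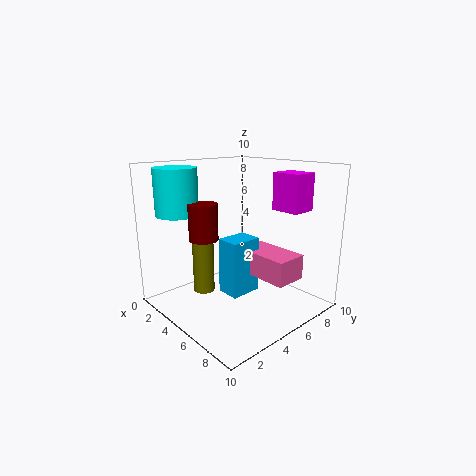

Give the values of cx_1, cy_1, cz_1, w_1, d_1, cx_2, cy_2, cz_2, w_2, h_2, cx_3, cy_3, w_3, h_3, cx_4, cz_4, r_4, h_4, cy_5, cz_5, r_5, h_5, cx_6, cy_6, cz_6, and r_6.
cx_1 = 6.5; cy_1 = 6.75; cz_1 = 7; w_1 = 2; d_1 = 1.75; cx_2 = 6; cy_2 = 2.5; cz_2 = 2.25; w_2 = 1.5; h_2 = 3.5; cx_3 = 6.5; cy_3 = 3.75; w_3 = 3.5; h_3 = 1.5; cx_4 = 1.75; cz_4 = 6.5; r_4 = 1.5; h_4 = 3.25; cy_5 = 3.25; cz_5 = 1; r_5 = 0.75; h_5 = 4.25; cx_6 = 3.75; cy_6 = 3; cz_6 = 5; r_6 = 1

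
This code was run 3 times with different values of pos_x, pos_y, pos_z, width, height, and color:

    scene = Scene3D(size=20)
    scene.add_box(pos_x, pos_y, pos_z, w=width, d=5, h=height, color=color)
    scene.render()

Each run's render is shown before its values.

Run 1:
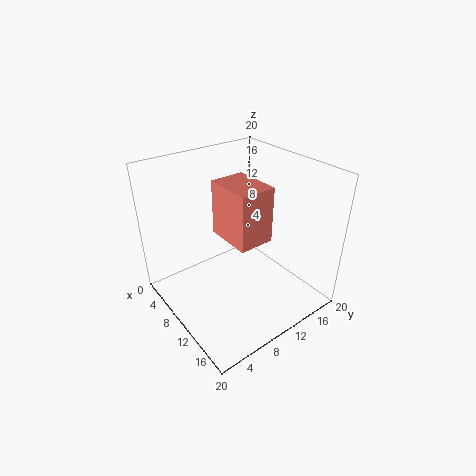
pos_x = 6.5
pos_y = 8.25
pos_z = 10
width = 6.75
height = 7.75
color = 'salmon'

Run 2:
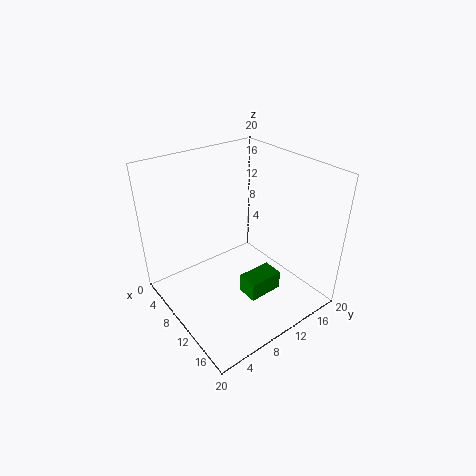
pos_x = 11.5
pos_y = 9.25
pos_z = 2
width = 3
height = 2.75
color = 'green'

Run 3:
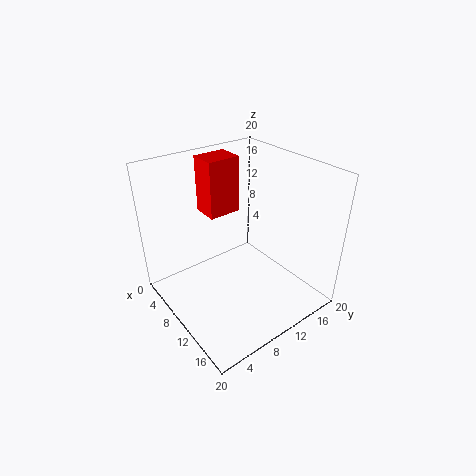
pos_x = 1
pos_y = 9
pos_z = 11
width = 4
height = 8.5
color = 'red'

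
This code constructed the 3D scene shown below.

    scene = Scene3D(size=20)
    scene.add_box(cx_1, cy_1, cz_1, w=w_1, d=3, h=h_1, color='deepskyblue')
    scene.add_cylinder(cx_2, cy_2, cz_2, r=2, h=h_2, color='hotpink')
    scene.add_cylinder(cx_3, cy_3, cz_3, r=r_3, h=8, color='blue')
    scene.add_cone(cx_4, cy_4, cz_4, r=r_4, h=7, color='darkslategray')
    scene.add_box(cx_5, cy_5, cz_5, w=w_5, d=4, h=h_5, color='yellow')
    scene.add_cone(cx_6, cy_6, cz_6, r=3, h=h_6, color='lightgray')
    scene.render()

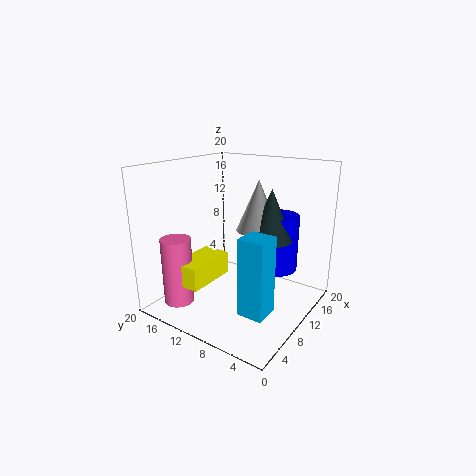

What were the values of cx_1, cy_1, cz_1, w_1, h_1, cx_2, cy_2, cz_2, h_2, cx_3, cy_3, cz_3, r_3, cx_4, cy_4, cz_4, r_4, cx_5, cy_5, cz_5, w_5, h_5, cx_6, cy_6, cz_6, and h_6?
cx_1 = 1, cy_1 = 1, cz_1 = 5, w_1 = 3, h_1 = 9, cx_2 = 3, cy_2 = 15, cz_2 = 2, h_2 = 9, cx_3 = 14, cy_3 = 6, cz_3 = 5, r_3 = 3, cx_4 = 12, cy_4 = 6, cz_4 = 10, r_4 = 3, cx_5 = 2, cy_5 = 11, cz_5 = 5, w_5 = 7, h_5 = 3, cx_6 = 12, cy_6 = 8, cz_6 = 11, h_6 = 7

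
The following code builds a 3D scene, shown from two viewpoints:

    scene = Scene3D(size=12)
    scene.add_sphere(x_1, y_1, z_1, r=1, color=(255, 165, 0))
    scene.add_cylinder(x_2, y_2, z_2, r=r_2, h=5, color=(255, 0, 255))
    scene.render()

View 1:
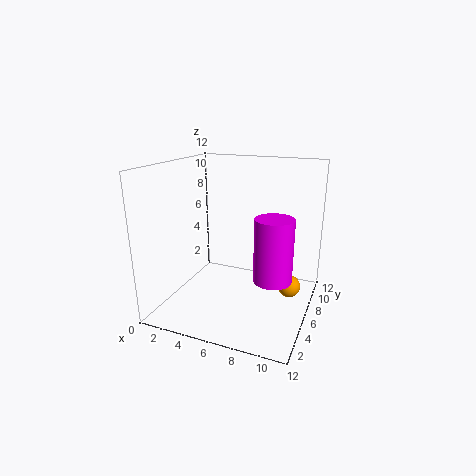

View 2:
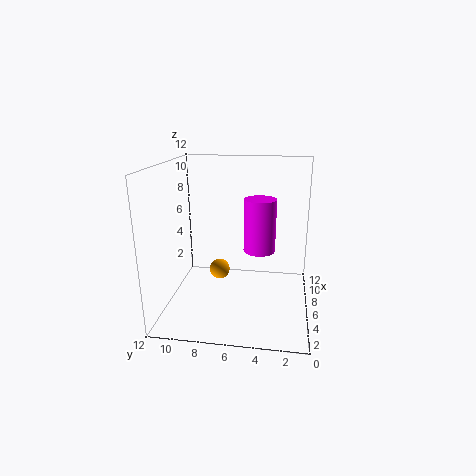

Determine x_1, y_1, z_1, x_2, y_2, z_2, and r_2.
x_1 = 10
y_1 = 8.5
z_1 = 1
x_2 = 9.5
y_2 = 4.5
z_2 = 3.5
r_2 = 1.5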